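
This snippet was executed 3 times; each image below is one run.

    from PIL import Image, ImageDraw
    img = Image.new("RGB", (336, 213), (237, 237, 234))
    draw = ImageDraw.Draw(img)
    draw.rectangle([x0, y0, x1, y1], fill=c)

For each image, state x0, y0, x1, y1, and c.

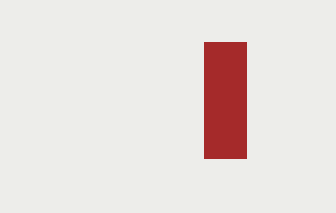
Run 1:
x0 = 204
y0 = 42
x1 = 246
y1 = 158
c = 'brown'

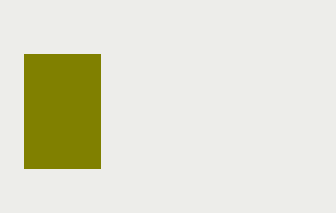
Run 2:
x0 = 24, y0 = 54, x1 = 100, y1 = 168, c = 'olive'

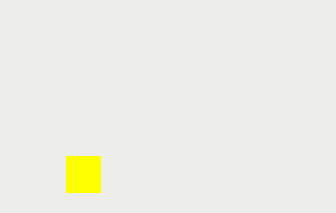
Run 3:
x0 = 66, y0 = 156, x1 = 100, y1 = 192, c = 'yellow'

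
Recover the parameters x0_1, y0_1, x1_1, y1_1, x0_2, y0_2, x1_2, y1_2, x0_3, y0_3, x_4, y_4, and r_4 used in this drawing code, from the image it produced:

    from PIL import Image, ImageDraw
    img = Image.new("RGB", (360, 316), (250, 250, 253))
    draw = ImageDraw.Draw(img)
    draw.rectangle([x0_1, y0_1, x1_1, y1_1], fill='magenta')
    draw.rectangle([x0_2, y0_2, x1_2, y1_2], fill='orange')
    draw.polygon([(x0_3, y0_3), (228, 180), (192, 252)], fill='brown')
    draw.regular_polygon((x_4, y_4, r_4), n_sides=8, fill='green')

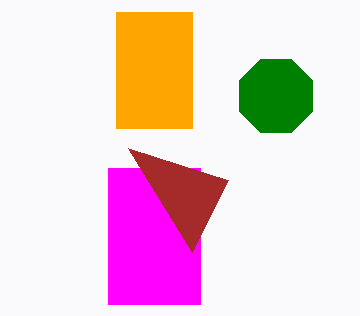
x0_1 = 108, y0_1 = 168, x1_1 = 200, y1_1 = 304, x0_2 = 116, y0_2 = 12, x1_2 = 192, y1_2 = 128, x0_3 = 128, y0_3 = 148, x_4 = 276, y_4 = 96, r_4 = 40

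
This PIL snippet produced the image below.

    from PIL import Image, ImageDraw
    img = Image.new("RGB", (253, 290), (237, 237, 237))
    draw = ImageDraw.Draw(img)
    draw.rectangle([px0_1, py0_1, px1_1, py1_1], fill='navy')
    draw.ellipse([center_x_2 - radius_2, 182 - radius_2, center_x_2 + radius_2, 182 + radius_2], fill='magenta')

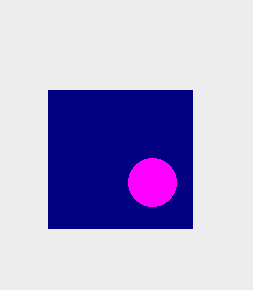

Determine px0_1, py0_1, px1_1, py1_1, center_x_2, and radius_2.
px0_1 = 48; py0_1 = 90; px1_1 = 192; py1_1 = 228; center_x_2 = 152; radius_2 = 24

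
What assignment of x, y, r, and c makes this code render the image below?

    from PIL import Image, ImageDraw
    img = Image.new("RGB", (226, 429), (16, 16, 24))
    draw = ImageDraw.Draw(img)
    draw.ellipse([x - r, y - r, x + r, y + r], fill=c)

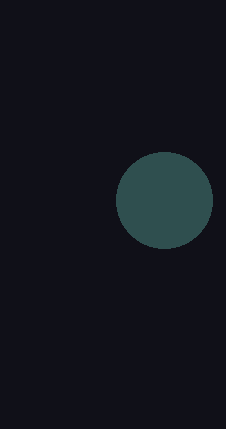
x = 164; y = 200; r = 48; c = 'darkslategray'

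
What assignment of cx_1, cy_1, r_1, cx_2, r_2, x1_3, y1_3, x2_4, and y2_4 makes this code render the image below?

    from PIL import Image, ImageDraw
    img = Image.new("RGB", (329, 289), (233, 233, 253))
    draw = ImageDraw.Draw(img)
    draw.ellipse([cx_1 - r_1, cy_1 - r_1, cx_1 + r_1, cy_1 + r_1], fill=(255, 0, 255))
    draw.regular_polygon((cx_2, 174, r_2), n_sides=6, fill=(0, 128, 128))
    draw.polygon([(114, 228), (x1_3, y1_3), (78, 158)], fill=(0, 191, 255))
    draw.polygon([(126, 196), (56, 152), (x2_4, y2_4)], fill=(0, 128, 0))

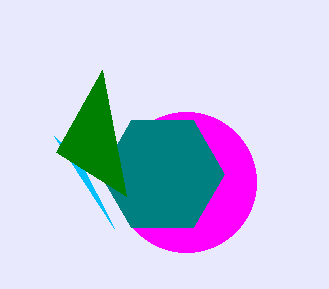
cx_1 = 186
cy_1 = 182
r_1 = 70
cx_2 = 162
r_2 = 62
x1_3 = 54
y1_3 = 136
x2_4 = 102
y2_4 = 70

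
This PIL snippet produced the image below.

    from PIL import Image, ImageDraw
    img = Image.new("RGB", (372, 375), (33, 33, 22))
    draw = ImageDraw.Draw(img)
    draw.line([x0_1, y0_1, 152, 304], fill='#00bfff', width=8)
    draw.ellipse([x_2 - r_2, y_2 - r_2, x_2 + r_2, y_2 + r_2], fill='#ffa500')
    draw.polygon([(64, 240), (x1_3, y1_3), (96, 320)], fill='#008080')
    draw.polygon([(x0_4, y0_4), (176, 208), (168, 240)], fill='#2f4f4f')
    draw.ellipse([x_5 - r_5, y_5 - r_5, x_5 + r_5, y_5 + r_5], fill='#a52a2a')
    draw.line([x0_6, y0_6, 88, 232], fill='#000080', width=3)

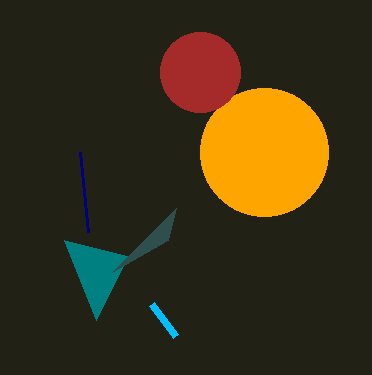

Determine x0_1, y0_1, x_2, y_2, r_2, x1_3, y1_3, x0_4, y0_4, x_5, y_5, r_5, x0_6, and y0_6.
x0_1 = 176
y0_1 = 336
x_2 = 264
y_2 = 152
r_2 = 64
x1_3 = 128
y1_3 = 256
x0_4 = 112
y0_4 = 272
x_5 = 200
y_5 = 72
r_5 = 40
x0_6 = 80
y0_6 = 152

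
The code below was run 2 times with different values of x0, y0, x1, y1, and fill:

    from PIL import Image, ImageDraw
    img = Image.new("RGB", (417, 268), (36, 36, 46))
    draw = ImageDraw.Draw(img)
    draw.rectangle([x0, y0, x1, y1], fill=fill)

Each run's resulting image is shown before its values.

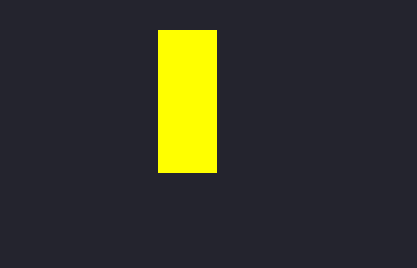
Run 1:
x0 = 158, y0 = 30, x1 = 216, y1 = 172, fill = 'yellow'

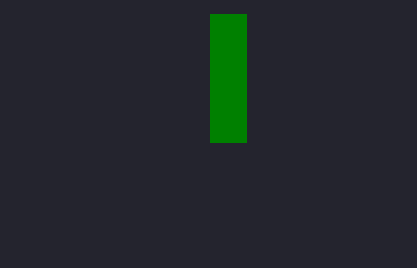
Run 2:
x0 = 210, y0 = 14, x1 = 246, y1 = 142, fill = 'green'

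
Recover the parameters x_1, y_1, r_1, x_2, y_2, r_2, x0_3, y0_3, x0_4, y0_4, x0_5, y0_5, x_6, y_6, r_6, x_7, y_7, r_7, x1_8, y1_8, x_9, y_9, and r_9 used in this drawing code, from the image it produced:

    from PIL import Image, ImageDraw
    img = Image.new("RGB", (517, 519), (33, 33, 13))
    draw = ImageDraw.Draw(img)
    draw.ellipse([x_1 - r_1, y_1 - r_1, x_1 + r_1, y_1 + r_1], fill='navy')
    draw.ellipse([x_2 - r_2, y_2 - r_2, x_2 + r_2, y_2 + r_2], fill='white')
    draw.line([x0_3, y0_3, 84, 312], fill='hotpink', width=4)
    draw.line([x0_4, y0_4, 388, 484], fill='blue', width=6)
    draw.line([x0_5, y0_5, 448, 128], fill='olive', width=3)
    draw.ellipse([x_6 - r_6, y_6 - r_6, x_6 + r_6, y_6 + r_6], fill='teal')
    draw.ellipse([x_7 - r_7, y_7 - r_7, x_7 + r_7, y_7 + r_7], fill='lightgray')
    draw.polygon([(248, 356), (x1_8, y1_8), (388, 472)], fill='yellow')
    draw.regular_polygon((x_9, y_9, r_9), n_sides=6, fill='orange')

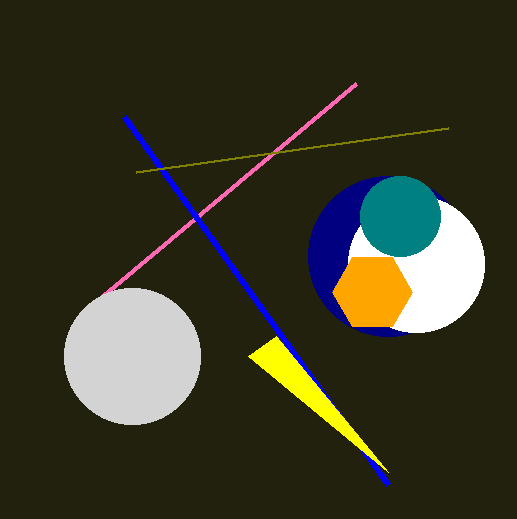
x_1 = 388, y_1 = 256, r_1 = 80, x_2 = 416, y_2 = 264, r_2 = 68, x0_3 = 356, y0_3 = 84, x0_4 = 124, y0_4 = 116, x0_5 = 136, y0_5 = 172, x_6 = 400, y_6 = 216, r_6 = 40, x_7 = 132, y_7 = 356, r_7 = 68, x1_8 = 276, y1_8 = 336, x_9 = 372, y_9 = 292, r_9 = 40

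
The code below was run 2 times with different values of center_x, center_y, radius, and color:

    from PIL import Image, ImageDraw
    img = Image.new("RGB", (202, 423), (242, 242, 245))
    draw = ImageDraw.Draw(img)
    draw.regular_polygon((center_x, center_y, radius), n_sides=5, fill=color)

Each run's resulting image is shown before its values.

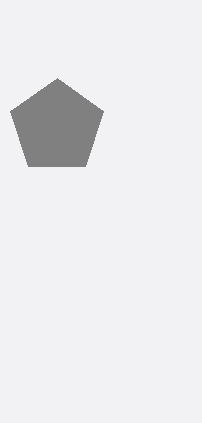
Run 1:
center_x = 57; center_y = 127; radius = 49; color = 'gray'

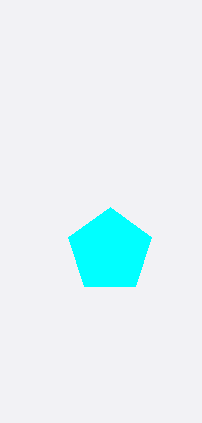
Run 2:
center_x = 110, center_y = 251, radius = 44, color = 'cyan'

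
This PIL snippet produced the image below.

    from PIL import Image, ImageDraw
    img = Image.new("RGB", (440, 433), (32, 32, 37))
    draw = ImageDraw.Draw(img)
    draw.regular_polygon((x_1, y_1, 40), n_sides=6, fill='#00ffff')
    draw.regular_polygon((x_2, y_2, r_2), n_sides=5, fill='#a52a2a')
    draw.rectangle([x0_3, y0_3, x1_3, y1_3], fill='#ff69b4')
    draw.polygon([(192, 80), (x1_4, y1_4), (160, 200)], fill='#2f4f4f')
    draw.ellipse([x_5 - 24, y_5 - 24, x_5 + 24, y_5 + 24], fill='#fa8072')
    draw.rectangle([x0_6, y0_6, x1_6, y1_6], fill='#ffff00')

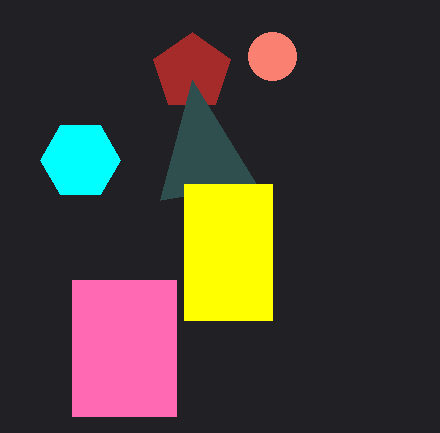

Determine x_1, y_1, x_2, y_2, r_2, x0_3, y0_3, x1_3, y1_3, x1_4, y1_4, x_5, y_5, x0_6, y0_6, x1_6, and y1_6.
x_1 = 80; y_1 = 160; x_2 = 192; y_2 = 72; r_2 = 40; x0_3 = 72; y0_3 = 280; x1_3 = 176; y1_3 = 416; x1_4 = 256; y1_4 = 184; x_5 = 272; y_5 = 56; x0_6 = 184; y0_6 = 184; x1_6 = 272; y1_6 = 320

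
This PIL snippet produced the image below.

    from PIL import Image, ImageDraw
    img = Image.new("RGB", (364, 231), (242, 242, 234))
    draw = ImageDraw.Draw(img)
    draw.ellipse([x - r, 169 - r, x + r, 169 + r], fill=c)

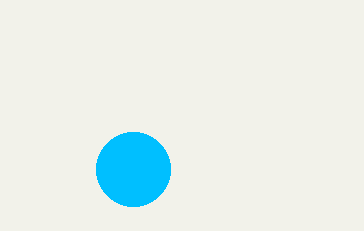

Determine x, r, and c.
x = 133; r = 37; c = 'deepskyblue'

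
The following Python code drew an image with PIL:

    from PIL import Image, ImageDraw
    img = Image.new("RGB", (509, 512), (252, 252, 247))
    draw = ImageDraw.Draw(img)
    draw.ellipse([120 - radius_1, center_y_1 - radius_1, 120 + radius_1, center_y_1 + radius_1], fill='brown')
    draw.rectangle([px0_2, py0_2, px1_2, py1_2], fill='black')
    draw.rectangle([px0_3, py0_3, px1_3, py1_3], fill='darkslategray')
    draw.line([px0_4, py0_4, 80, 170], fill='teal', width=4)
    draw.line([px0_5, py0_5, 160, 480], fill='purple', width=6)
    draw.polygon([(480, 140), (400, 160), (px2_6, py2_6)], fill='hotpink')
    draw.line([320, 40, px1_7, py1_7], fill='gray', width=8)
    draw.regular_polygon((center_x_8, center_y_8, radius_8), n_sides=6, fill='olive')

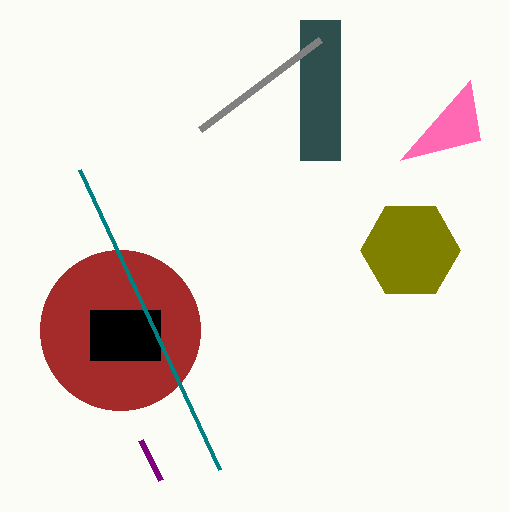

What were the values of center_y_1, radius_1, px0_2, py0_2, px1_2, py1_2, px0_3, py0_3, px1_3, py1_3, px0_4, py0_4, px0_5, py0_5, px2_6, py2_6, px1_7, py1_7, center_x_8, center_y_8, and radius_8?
center_y_1 = 330
radius_1 = 80
px0_2 = 90
py0_2 = 310
px1_2 = 160
py1_2 = 360
px0_3 = 300
py0_3 = 20
px1_3 = 340
py1_3 = 160
px0_4 = 220
py0_4 = 470
px0_5 = 140
py0_5 = 440
px2_6 = 470
py2_6 = 80
px1_7 = 200
py1_7 = 130
center_x_8 = 410
center_y_8 = 250
radius_8 = 50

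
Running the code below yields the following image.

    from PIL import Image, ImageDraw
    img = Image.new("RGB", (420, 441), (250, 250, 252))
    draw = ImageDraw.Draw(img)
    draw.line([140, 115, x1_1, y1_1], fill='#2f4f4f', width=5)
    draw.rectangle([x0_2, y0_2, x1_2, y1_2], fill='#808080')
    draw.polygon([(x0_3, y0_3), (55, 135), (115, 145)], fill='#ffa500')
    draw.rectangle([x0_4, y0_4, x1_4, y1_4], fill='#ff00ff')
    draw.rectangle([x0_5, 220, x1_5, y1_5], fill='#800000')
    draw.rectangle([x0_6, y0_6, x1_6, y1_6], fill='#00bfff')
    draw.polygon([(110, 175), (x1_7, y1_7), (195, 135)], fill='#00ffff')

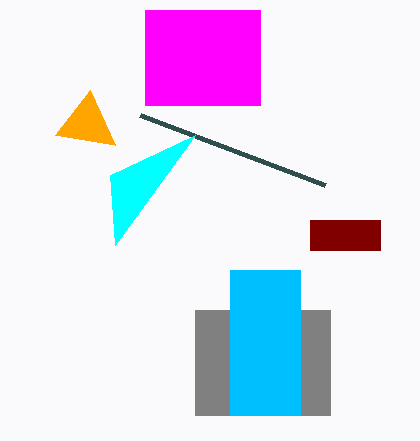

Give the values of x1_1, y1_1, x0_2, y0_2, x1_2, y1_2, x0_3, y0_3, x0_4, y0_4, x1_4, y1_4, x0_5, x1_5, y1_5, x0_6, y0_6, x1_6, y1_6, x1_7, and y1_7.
x1_1 = 325, y1_1 = 185, x0_2 = 195, y0_2 = 310, x1_2 = 330, y1_2 = 415, x0_3 = 90, y0_3 = 90, x0_4 = 145, y0_4 = 10, x1_4 = 260, y1_4 = 105, x0_5 = 310, x1_5 = 380, y1_5 = 250, x0_6 = 230, y0_6 = 270, x1_6 = 300, y1_6 = 415, x1_7 = 115, y1_7 = 245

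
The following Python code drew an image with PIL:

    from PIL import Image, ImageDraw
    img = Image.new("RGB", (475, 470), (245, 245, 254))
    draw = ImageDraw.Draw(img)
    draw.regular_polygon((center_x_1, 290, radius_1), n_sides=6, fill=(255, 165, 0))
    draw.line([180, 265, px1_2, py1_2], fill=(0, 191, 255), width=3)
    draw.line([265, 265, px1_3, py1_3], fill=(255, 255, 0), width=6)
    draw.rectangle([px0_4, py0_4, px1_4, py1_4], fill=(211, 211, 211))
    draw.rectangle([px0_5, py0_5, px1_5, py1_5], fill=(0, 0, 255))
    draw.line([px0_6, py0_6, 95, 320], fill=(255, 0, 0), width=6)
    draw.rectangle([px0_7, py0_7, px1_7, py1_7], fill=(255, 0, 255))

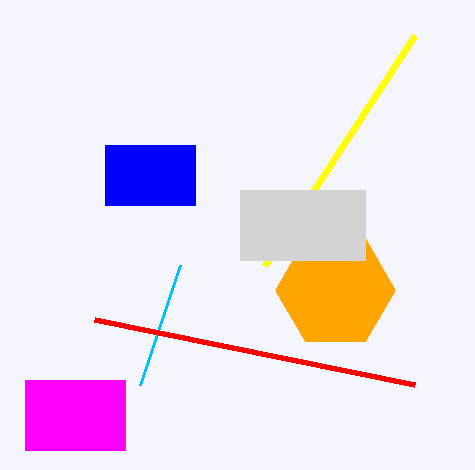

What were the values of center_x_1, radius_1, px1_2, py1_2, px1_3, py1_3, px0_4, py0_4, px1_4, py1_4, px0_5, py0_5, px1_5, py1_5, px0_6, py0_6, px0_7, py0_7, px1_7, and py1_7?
center_x_1 = 335
radius_1 = 60
px1_2 = 140
py1_2 = 385
px1_3 = 415
py1_3 = 35
px0_4 = 240
py0_4 = 190
px1_4 = 365
py1_4 = 260
px0_5 = 105
py0_5 = 145
px1_5 = 195
py1_5 = 205
px0_6 = 415
py0_6 = 385
px0_7 = 25
py0_7 = 380
px1_7 = 125
py1_7 = 450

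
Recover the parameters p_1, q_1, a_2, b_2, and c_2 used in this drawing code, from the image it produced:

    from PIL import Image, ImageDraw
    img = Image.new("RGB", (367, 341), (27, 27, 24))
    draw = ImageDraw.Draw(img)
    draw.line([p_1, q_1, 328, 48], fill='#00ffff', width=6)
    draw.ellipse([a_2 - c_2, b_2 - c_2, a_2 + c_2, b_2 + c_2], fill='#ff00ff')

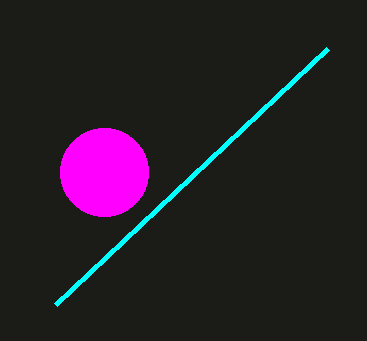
p_1 = 56
q_1 = 304
a_2 = 104
b_2 = 172
c_2 = 44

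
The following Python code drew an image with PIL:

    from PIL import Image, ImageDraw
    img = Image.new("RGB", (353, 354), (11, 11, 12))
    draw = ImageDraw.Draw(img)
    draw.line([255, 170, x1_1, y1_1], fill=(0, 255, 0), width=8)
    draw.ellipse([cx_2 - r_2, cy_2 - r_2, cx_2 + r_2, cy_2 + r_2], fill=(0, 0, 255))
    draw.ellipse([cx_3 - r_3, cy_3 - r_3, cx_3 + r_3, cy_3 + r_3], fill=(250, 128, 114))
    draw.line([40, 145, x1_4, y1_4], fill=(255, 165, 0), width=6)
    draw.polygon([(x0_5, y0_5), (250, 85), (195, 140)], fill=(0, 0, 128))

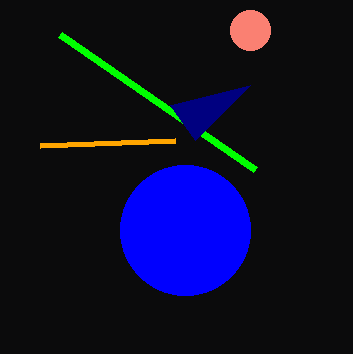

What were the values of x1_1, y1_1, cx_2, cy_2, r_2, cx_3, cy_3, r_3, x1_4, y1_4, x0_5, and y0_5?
x1_1 = 60, y1_1 = 35, cx_2 = 185, cy_2 = 230, r_2 = 65, cx_3 = 250, cy_3 = 30, r_3 = 20, x1_4 = 175, y1_4 = 140, x0_5 = 170, y0_5 = 105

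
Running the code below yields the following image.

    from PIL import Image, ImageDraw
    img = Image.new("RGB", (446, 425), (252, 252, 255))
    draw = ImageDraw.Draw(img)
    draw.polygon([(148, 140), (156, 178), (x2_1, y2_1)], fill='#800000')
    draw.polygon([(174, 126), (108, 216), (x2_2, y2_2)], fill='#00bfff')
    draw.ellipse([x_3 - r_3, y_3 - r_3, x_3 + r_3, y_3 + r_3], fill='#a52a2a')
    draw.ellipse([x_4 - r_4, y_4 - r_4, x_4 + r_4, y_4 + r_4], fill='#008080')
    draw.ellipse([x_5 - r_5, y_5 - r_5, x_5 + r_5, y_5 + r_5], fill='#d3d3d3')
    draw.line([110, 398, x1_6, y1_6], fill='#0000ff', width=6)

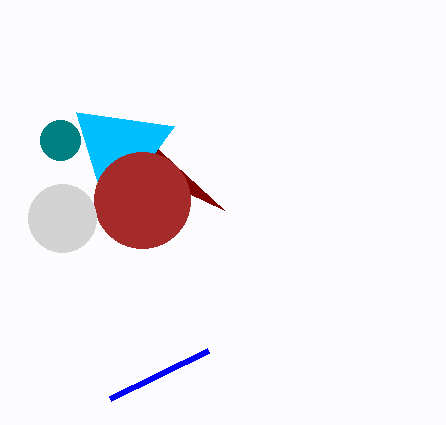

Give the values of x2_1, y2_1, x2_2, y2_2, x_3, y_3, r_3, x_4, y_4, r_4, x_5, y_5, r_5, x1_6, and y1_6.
x2_1 = 224; y2_1 = 210; x2_2 = 76; y2_2 = 112; x_3 = 142; y_3 = 200; r_3 = 48; x_4 = 60; y_4 = 140; r_4 = 20; x_5 = 62; y_5 = 218; r_5 = 34; x1_6 = 208; y1_6 = 350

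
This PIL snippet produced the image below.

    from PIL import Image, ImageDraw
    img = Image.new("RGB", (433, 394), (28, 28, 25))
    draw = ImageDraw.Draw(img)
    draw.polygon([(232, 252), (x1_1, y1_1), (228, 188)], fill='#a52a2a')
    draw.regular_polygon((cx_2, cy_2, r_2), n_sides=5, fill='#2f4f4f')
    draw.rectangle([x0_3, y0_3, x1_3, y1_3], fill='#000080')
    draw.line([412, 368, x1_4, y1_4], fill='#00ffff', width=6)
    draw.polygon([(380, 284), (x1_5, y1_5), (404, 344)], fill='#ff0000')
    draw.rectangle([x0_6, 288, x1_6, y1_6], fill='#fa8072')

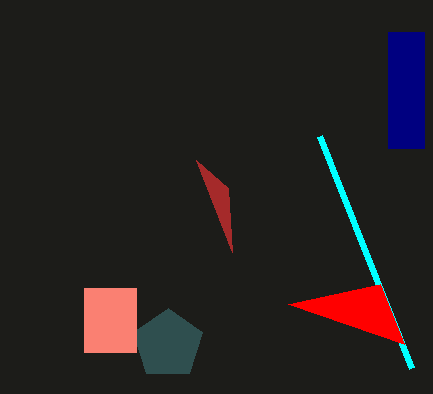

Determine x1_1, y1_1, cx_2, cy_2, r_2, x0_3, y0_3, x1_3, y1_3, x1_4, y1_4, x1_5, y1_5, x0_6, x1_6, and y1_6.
x1_1 = 196, y1_1 = 160, cx_2 = 168, cy_2 = 344, r_2 = 36, x0_3 = 388, y0_3 = 32, x1_3 = 424, y1_3 = 148, x1_4 = 320, y1_4 = 136, x1_5 = 288, y1_5 = 304, x0_6 = 84, x1_6 = 136, y1_6 = 352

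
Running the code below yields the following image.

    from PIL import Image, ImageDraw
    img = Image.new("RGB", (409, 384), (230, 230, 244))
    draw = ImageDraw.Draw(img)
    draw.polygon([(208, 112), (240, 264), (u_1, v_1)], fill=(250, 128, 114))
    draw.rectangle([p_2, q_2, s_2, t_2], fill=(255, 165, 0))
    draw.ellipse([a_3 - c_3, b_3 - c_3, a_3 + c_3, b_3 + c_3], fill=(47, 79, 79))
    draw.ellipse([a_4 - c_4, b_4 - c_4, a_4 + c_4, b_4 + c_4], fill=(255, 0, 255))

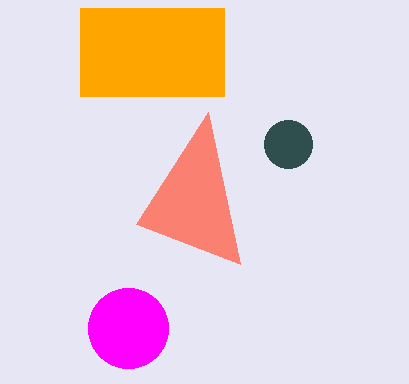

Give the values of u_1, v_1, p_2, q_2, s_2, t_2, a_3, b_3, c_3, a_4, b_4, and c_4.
u_1 = 136, v_1 = 224, p_2 = 80, q_2 = 8, s_2 = 224, t_2 = 96, a_3 = 288, b_3 = 144, c_3 = 24, a_4 = 128, b_4 = 328, c_4 = 40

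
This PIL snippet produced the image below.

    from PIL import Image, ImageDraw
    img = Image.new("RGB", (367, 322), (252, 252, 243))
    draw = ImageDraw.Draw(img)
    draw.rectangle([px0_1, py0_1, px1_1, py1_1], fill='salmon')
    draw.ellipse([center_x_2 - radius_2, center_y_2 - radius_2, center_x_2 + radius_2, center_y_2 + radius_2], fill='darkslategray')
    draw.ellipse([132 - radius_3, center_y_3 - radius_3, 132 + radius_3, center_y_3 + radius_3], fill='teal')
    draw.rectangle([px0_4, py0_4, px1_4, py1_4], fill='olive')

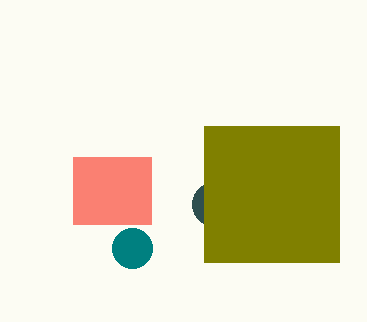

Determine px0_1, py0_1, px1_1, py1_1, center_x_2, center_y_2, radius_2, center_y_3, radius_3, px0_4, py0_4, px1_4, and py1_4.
px0_1 = 73; py0_1 = 157; px1_1 = 151; py1_1 = 224; center_x_2 = 214; center_y_2 = 204; radius_2 = 22; center_y_3 = 248; radius_3 = 20; px0_4 = 204; py0_4 = 126; px1_4 = 339; py1_4 = 262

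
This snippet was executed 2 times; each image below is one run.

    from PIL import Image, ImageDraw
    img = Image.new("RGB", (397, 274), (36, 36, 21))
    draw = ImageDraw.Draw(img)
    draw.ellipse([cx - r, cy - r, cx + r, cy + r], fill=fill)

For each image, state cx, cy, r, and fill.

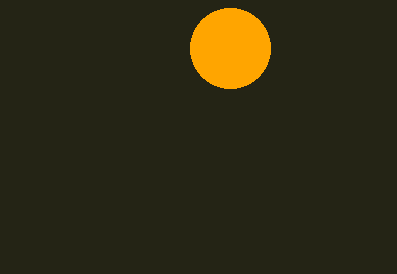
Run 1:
cx = 230, cy = 48, r = 40, fill = 'orange'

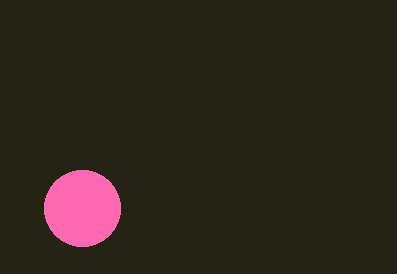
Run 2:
cx = 82; cy = 208; r = 38; fill = 'hotpink'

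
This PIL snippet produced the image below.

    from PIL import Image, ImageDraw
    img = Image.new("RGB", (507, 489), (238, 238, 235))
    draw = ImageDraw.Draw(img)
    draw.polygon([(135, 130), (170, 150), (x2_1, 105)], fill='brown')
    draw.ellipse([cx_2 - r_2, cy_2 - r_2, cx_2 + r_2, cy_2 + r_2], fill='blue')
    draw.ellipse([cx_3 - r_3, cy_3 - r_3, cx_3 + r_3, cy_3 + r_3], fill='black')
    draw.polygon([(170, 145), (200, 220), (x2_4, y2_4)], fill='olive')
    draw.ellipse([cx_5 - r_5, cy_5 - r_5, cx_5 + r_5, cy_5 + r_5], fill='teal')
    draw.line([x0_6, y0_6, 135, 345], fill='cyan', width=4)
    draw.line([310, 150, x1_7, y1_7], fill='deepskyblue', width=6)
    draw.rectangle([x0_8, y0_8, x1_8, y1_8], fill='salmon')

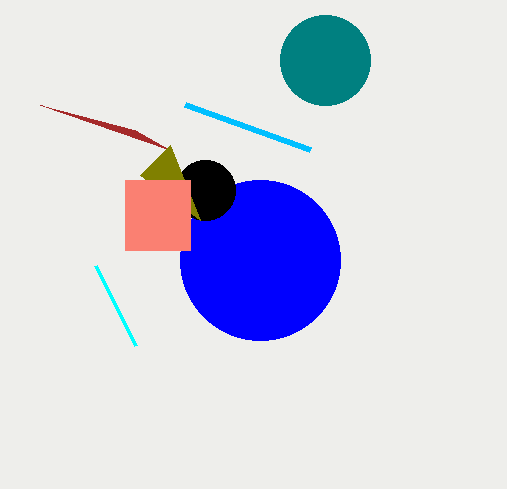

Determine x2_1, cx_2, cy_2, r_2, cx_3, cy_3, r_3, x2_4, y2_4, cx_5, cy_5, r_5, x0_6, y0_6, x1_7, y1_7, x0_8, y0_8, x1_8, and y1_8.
x2_1 = 40; cx_2 = 260; cy_2 = 260; r_2 = 80; cx_3 = 205; cy_3 = 190; r_3 = 30; x2_4 = 140; y2_4 = 175; cx_5 = 325; cy_5 = 60; r_5 = 45; x0_6 = 95; y0_6 = 265; x1_7 = 185; y1_7 = 105; x0_8 = 125; y0_8 = 180; x1_8 = 190; y1_8 = 250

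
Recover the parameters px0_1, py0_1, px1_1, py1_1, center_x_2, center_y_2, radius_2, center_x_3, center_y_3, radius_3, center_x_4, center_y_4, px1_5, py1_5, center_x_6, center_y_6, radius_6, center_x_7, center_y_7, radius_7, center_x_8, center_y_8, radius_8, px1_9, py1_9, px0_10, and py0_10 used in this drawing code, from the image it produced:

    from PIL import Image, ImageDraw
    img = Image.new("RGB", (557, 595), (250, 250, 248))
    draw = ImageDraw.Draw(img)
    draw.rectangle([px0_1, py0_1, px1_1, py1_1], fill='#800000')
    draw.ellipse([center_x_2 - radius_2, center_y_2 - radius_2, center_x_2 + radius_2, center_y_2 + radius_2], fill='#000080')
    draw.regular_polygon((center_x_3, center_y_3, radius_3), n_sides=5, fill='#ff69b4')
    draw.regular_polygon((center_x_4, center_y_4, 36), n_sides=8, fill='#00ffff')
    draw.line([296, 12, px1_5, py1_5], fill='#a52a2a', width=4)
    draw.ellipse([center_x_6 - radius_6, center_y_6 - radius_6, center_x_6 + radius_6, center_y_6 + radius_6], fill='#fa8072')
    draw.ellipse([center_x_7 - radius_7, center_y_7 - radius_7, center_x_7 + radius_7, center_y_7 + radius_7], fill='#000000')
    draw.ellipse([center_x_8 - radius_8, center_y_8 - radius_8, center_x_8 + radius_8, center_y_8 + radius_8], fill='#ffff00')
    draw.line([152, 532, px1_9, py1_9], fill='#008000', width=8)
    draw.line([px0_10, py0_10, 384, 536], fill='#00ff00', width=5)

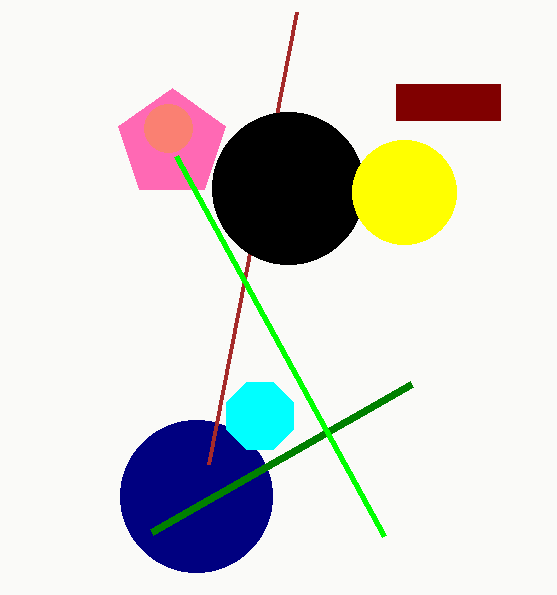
px0_1 = 396, py0_1 = 84, px1_1 = 500, py1_1 = 120, center_x_2 = 196, center_y_2 = 496, radius_2 = 76, center_x_3 = 172, center_y_3 = 144, radius_3 = 56, center_x_4 = 260, center_y_4 = 416, px1_5 = 208, py1_5 = 464, center_x_6 = 168, center_y_6 = 128, radius_6 = 24, center_x_7 = 288, center_y_7 = 188, radius_7 = 76, center_x_8 = 404, center_y_8 = 192, radius_8 = 52, px1_9 = 412, py1_9 = 384, px0_10 = 176, py0_10 = 156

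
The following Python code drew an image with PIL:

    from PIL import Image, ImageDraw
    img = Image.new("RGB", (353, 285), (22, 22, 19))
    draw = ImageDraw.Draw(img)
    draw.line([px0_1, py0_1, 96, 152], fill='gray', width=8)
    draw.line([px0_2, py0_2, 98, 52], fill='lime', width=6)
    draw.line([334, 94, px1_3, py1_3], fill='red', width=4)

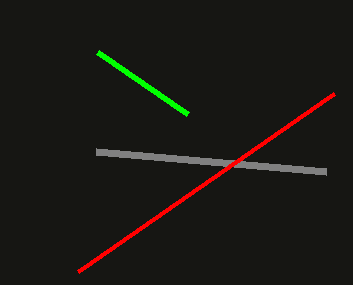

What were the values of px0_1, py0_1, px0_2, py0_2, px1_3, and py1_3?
px0_1 = 326; py0_1 = 172; px0_2 = 188; py0_2 = 114; px1_3 = 78; py1_3 = 272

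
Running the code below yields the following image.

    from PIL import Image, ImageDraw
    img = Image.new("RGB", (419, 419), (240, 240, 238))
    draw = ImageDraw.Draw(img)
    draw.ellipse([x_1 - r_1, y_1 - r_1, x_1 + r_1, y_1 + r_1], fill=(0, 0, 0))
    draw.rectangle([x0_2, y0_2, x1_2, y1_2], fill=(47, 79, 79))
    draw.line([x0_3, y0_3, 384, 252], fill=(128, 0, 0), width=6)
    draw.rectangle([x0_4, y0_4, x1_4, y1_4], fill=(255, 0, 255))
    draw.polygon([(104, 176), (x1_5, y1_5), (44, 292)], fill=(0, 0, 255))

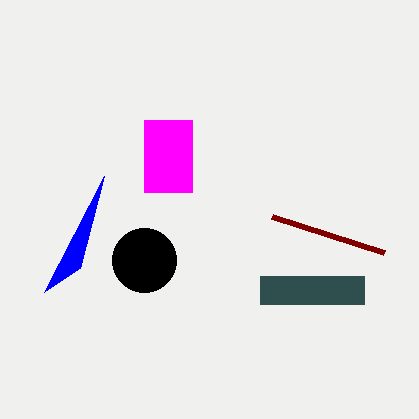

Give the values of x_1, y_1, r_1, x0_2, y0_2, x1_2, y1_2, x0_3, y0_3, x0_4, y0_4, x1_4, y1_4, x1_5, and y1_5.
x_1 = 144, y_1 = 260, r_1 = 32, x0_2 = 260, y0_2 = 276, x1_2 = 364, y1_2 = 304, x0_3 = 272, y0_3 = 216, x0_4 = 144, y0_4 = 120, x1_4 = 192, y1_4 = 192, x1_5 = 80, y1_5 = 268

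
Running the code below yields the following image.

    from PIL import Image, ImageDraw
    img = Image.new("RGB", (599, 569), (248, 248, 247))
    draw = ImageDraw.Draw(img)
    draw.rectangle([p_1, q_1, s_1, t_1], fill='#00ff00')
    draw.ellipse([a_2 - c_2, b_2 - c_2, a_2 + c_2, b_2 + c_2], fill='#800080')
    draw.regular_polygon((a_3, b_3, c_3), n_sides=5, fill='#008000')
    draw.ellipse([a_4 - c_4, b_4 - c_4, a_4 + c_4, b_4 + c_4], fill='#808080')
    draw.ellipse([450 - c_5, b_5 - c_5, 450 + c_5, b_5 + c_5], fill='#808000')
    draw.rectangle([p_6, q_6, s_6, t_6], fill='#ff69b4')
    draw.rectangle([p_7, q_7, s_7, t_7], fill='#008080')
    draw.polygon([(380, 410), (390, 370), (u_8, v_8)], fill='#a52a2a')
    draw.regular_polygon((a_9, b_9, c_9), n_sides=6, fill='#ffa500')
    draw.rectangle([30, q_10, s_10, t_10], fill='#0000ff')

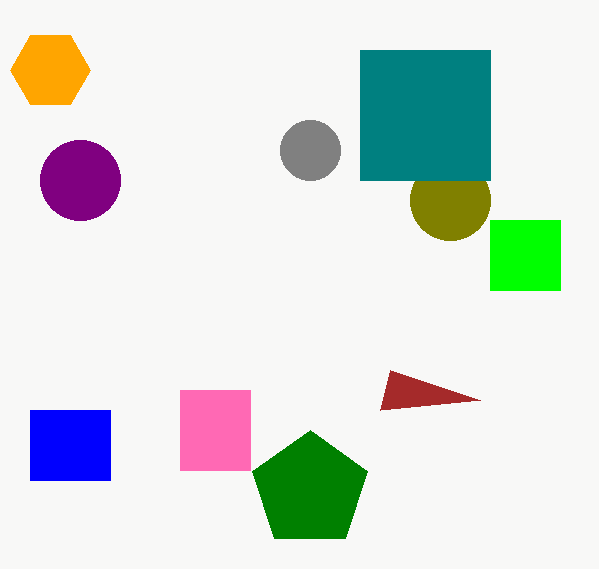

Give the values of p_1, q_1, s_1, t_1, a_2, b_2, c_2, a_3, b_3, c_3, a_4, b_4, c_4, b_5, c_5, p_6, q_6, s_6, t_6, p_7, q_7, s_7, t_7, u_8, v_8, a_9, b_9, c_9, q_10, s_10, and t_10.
p_1 = 490; q_1 = 220; s_1 = 560; t_1 = 290; a_2 = 80; b_2 = 180; c_2 = 40; a_3 = 310; b_3 = 490; c_3 = 60; a_4 = 310; b_4 = 150; c_4 = 30; b_5 = 200; c_5 = 40; p_6 = 180; q_6 = 390; s_6 = 250; t_6 = 470; p_7 = 360; q_7 = 50; s_7 = 490; t_7 = 180; u_8 = 480; v_8 = 400; a_9 = 50; b_9 = 70; c_9 = 40; q_10 = 410; s_10 = 110; t_10 = 480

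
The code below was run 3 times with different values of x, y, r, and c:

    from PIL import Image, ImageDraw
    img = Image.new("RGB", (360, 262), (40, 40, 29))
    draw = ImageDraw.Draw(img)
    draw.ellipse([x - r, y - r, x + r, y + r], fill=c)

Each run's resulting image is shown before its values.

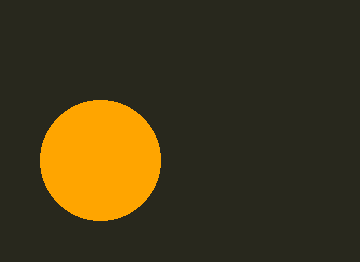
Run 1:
x = 100, y = 160, r = 60, c = 'orange'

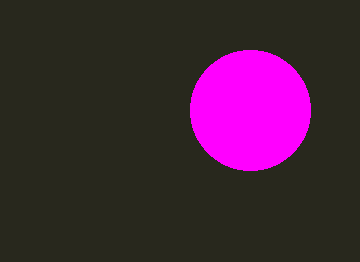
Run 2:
x = 250
y = 110
r = 60
c = 'magenta'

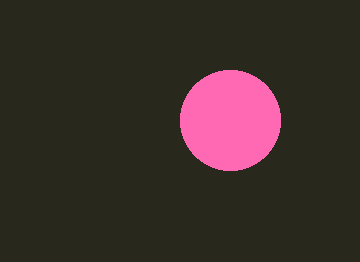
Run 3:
x = 230
y = 120
r = 50
c = 'hotpink'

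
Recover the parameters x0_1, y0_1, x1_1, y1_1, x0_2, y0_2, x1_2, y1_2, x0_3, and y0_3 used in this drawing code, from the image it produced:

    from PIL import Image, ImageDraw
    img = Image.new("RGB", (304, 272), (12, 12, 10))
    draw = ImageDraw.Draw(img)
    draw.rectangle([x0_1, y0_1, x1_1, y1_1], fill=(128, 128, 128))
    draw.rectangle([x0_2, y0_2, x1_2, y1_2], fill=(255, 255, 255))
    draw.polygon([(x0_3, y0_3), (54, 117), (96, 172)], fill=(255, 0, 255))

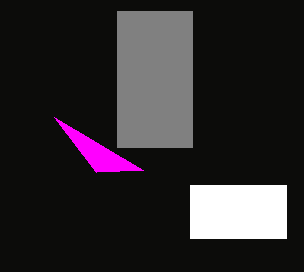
x0_1 = 117, y0_1 = 11, x1_1 = 192, y1_1 = 147, x0_2 = 190, y0_2 = 185, x1_2 = 286, y1_2 = 238, x0_3 = 143, y0_3 = 170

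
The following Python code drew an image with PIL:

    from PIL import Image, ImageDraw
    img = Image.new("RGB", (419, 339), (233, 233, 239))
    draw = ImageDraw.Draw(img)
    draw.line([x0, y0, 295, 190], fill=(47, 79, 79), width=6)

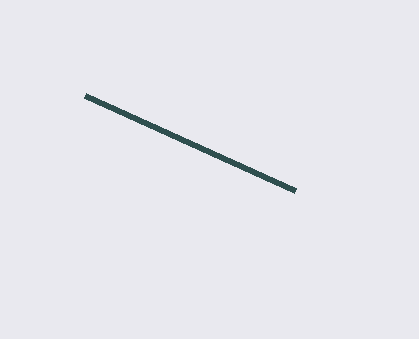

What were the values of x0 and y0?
x0 = 85; y0 = 95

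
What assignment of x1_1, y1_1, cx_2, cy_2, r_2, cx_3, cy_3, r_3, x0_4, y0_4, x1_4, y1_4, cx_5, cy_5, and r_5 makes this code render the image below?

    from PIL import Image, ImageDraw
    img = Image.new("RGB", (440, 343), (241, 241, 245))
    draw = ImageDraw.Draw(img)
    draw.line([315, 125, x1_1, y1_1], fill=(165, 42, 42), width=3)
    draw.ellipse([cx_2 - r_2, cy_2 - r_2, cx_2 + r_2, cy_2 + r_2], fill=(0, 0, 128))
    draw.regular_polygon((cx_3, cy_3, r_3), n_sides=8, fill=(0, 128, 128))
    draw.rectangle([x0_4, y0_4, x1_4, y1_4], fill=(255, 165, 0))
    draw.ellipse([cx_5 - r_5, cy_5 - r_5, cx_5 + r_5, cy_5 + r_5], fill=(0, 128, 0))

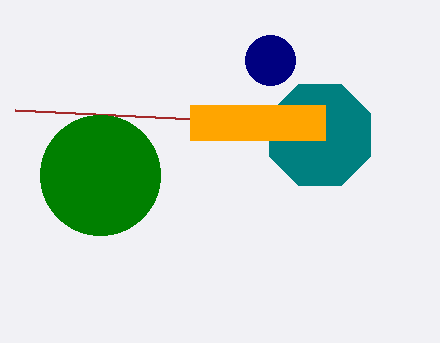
x1_1 = 15
y1_1 = 110
cx_2 = 270
cy_2 = 60
r_2 = 25
cx_3 = 320
cy_3 = 135
r_3 = 55
x0_4 = 190
y0_4 = 105
x1_4 = 325
y1_4 = 140
cx_5 = 100
cy_5 = 175
r_5 = 60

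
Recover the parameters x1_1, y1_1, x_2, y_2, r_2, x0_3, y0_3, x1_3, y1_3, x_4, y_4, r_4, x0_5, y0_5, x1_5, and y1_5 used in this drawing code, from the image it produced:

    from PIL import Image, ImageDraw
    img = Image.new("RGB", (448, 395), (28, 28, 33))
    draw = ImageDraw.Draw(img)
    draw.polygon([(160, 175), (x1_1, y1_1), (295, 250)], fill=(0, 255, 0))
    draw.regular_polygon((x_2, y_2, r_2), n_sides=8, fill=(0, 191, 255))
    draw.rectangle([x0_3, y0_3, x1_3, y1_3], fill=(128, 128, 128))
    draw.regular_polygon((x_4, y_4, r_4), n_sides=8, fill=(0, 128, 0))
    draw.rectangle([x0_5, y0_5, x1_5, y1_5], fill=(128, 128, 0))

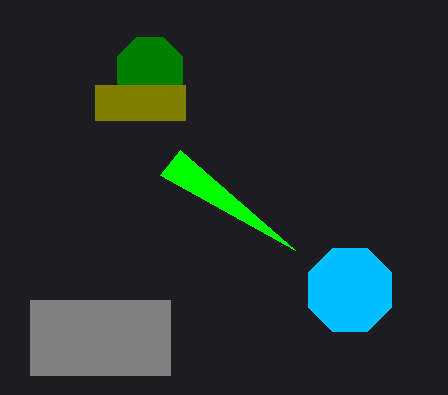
x1_1 = 180, y1_1 = 150, x_2 = 350, y_2 = 290, r_2 = 45, x0_3 = 30, y0_3 = 300, x1_3 = 170, y1_3 = 375, x_4 = 150, y_4 = 70, r_4 = 35, x0_5 = 95, y0_5 = 85, x1_5 = 185, y1_5 = 120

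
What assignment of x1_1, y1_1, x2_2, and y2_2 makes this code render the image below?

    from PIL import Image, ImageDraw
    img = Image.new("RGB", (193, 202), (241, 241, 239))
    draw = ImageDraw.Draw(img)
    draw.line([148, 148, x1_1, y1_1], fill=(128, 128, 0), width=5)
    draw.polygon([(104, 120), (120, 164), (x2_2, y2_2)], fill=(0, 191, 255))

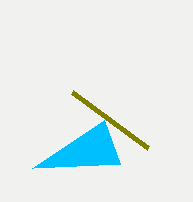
x1_1 = 72, y1_1 = 92, x2_2 = 32, y2_2 = 168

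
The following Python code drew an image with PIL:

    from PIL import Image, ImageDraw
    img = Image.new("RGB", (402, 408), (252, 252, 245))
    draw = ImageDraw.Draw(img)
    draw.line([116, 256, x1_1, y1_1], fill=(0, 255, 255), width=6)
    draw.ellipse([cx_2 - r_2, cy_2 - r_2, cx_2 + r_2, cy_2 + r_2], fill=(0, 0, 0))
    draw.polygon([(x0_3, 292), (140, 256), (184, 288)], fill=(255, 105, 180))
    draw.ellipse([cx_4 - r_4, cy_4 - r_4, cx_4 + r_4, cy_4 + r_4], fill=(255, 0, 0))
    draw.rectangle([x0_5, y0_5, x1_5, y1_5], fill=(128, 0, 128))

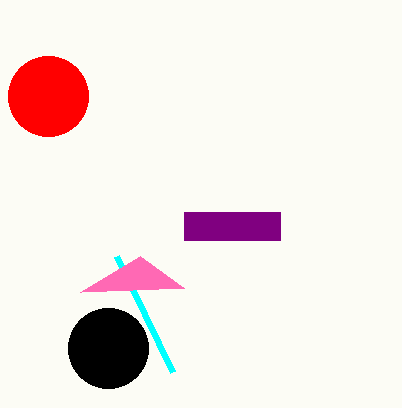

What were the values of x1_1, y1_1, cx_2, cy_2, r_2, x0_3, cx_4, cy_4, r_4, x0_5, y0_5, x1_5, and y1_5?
x1_1 = 172
y1_1 = 372
cx_2 = 108
cy_2 = 348
r_2 = 40
x0_3 = 80
cx_4 = 48
cy_4 = 96
r_4 = 40
x0_5 = 184
y0_5 = 212
x1_5 = 280
y1_5 = 240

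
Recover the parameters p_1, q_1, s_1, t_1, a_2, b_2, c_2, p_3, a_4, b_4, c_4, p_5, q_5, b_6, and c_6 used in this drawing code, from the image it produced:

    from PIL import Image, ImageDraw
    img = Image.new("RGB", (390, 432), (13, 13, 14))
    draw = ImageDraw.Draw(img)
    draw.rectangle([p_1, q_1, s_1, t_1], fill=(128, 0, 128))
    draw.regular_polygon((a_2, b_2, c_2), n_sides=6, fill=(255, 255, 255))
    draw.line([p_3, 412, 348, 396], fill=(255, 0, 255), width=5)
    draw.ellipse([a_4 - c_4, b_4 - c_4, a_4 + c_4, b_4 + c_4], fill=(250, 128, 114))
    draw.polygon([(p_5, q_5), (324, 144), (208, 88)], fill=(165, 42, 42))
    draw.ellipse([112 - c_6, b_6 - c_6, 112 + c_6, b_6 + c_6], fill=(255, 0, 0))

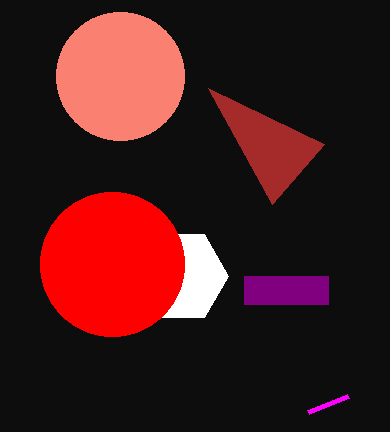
p_1 = 244; q_1 = 276; s_1 = 328; t_1 = 304; a_2 = 180; b_2 = 276; c_2 = 48; p_3 = 308; a_4 = 120; b_4 = 76; c_4 = 64; p_5 = 272; q_5 = 204; b_6 = 264; c_6 = 72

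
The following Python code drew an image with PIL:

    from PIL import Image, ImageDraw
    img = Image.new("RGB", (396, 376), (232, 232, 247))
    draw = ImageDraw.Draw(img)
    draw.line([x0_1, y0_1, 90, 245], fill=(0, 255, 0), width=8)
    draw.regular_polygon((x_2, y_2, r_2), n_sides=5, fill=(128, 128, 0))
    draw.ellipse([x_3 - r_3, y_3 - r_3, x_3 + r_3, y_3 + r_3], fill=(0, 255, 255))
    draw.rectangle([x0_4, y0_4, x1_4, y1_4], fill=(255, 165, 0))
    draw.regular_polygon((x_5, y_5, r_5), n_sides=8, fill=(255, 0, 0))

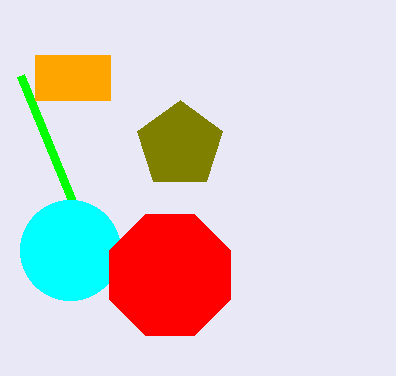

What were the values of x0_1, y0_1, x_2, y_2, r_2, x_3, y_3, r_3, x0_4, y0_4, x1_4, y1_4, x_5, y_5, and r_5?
x0_1 = 20; y0_1 = 75; x_2 = 180; y_2 = 145; r_2 = 45; x_3 = 70; y_3 = 250; r_3 = 50; x0_4 = 35; y0_4 = 55; x1_4 = 110; y1_4 = 100; x_5 = 170; y_5 = 275; r_5 = 65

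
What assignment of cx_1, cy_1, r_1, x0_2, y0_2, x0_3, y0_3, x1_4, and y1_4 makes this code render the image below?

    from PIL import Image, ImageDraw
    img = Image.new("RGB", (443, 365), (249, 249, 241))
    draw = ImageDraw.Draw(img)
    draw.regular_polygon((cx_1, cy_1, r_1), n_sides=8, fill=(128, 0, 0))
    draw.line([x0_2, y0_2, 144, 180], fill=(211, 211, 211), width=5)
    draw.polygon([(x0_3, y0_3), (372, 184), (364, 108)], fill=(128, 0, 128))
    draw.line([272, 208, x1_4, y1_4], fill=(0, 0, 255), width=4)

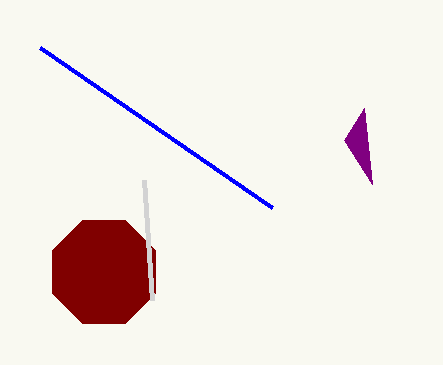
cx_1 = 104; cy_1 = 272; r_1 = 56; x0_2 = 152; y0_2 = 300; x0_3 = 344; y0_3 = 140; x1_4 = 40; y1_4 = 48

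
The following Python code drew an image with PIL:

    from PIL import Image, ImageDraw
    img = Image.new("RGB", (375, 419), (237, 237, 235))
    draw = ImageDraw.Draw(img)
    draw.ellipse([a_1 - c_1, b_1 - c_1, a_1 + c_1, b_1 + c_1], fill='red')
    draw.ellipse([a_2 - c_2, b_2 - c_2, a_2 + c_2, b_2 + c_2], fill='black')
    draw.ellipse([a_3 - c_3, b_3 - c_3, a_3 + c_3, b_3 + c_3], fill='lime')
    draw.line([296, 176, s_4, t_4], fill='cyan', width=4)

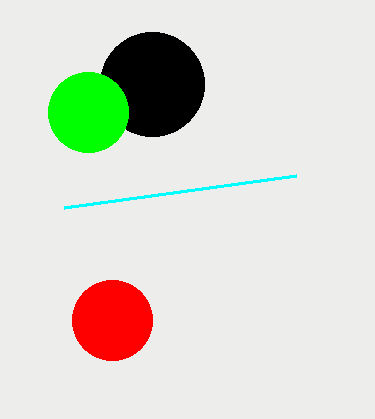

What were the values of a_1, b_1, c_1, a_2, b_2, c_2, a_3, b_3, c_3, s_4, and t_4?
a_1 = 112
b_1 = 320
c_1 = 40
a_2 = 152
b_2 = 84
c_2 = 52
a_3 = 88
b_3 = 112
c_3 = 40
s_4 = 64
t_4 = 208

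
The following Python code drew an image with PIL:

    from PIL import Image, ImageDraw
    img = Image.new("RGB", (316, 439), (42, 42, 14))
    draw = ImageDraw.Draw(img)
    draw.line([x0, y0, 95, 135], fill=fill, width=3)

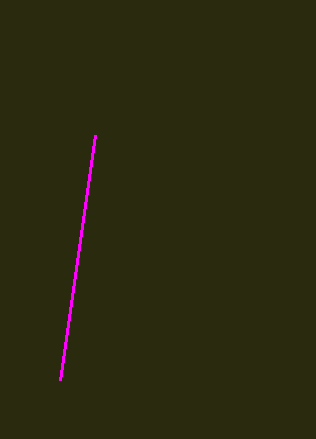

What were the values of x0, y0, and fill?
x0 = 60
y0 = 380
fill = 'magenta'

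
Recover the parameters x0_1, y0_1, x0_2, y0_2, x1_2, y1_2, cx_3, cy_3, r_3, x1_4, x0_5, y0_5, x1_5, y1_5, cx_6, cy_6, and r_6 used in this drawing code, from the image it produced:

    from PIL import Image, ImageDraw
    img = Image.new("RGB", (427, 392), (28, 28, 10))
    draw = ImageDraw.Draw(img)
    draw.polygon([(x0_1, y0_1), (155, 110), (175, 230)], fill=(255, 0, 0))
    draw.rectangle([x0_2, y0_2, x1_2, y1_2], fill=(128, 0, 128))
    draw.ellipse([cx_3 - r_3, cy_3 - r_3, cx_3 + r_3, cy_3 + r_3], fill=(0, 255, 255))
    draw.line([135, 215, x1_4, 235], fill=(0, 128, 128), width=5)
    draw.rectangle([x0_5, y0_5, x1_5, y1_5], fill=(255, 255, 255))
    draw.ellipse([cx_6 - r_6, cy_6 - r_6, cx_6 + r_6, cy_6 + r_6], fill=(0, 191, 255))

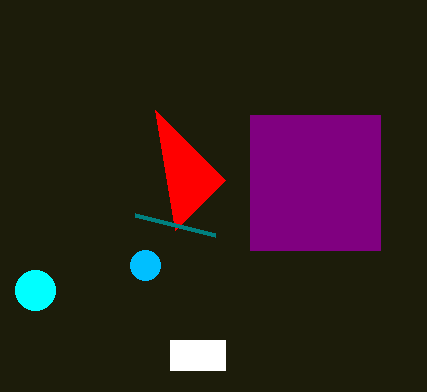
x0_1 = 225; y0_1 = 180; x0_2 = 250; y0_2 = 115; x1_2 = 380; y1_2 = 250; cx_3 = 35; cy_3 = 290; r_3 = 20; x1_4 = 215; x0_5 = 170; y0_5 = 340; x1_5 = 225; y1_5 = 370; cx_6 = 145; cy_6 = 265; r_6 = 15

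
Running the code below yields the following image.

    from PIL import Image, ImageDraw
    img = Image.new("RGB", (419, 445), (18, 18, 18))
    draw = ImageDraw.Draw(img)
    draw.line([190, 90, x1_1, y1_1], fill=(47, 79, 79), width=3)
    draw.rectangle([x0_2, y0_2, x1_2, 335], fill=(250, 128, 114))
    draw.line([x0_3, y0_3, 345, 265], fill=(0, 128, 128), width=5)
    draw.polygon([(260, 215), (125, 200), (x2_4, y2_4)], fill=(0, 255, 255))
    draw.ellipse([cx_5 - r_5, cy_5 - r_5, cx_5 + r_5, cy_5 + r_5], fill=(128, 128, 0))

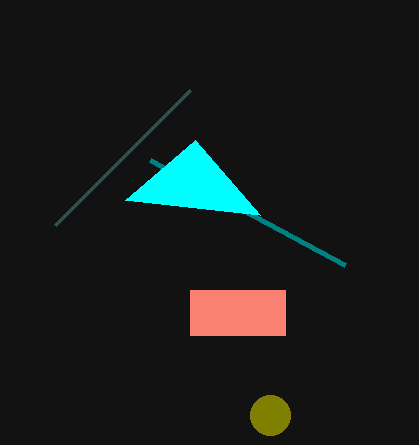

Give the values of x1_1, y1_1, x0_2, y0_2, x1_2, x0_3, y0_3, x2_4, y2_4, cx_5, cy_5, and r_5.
x1_1 = 55; y1_1 = 225; x0_2 = 190; y0_2 = 290; x1_2 = 285; x0_3 = 150; y0_3 = 160; x2_4 = 195; y2_4 = 140; cx_5 = 270; cy_5 = 415; r_5 = 20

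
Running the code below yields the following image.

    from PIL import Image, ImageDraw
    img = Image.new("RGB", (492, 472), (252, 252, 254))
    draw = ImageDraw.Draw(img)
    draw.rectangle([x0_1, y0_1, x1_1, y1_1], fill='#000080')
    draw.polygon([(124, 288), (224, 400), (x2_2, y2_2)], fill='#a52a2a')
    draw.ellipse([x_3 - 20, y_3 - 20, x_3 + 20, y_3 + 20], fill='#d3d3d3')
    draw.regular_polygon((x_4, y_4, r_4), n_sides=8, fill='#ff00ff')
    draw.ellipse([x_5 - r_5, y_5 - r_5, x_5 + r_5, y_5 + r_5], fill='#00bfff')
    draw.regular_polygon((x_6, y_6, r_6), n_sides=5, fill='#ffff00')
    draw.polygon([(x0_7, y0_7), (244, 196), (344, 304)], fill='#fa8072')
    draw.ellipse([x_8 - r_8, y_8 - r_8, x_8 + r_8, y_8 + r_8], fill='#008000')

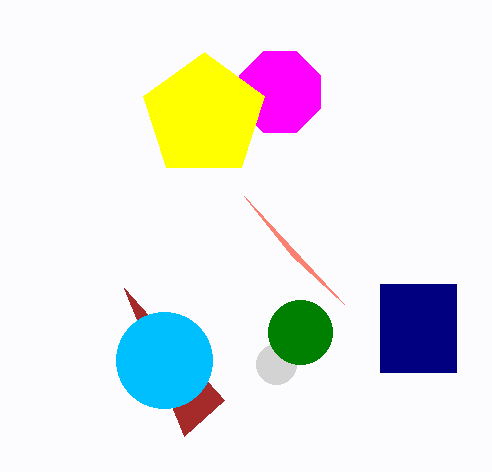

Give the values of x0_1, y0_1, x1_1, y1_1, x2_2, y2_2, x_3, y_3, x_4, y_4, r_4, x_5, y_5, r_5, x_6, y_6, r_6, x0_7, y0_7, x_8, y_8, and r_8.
x0_1 = 380, y0_1 = 284, x1_1 = 456, y1_1 = 372, x2_2 = 184, y2_2 = 436, x_3 = 276, y_3 = 364, x_4 = 280, y_4 = 92, r_4 = 44, x_5 = 164, y_5 = 360, r_5 = 48, x_6 = 204, y_6 = 116, r_6 = 64, x0_7 = 292, y0_7 = 256, x_8 = 300, y_8 = 332, r_8 = 32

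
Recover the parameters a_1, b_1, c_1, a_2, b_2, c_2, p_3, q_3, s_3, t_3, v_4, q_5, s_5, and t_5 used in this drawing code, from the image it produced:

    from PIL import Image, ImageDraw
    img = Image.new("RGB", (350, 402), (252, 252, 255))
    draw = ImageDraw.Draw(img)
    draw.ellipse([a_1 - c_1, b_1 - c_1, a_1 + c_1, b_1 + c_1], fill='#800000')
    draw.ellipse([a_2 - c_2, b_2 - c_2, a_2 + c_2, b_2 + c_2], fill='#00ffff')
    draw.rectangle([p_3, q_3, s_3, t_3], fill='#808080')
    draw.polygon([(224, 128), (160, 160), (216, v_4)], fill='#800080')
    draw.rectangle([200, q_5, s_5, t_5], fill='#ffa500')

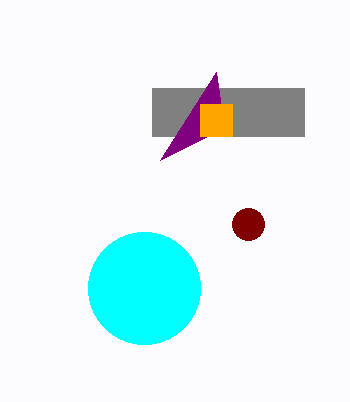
a_1 = 248
b_1 = 224
c_1 = 16
a_2 = 144
b_2 = 288
c_2 = 56
p_3 = 152
q_3 = 88
s_3 = 304
t_3 = 136
v_4 = 72
q_5 = 104
s_5 = 232
t_5 = 136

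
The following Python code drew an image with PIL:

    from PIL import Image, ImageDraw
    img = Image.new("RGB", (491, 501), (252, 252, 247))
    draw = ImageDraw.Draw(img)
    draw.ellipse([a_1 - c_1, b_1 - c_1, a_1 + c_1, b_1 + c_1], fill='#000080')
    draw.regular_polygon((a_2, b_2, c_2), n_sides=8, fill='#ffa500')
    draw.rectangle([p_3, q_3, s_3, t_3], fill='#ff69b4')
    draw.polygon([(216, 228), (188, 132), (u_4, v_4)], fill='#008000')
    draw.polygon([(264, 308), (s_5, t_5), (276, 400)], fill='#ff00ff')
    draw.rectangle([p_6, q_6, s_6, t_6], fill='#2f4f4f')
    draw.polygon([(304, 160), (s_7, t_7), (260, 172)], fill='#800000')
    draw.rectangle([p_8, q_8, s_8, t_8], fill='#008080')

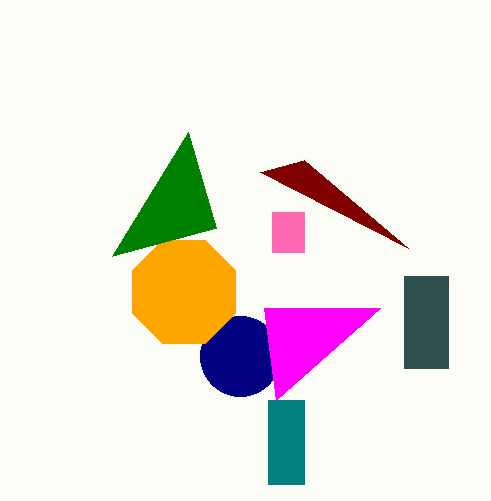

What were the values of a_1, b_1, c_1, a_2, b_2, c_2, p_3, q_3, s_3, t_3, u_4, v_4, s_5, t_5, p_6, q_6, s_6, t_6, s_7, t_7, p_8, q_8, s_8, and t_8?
a_1 = 240, b_1 = 356, c_1 = 40, a_2 = 184, b_2 = 292, c_2 = 56, p_3 = 272, q_3 = 212, s_3 = 304, t_3 = 252, u_4 = 112, v_4 = 256, s_5 = 380, t_5 = 308, p_6 = 404, q_6 = 276, s_6 = 448, t_6 = 368, s_7 = 408, t_7 = 248, p_8 = 268, q_8 = 400, s_8 = 304, t_8 = 484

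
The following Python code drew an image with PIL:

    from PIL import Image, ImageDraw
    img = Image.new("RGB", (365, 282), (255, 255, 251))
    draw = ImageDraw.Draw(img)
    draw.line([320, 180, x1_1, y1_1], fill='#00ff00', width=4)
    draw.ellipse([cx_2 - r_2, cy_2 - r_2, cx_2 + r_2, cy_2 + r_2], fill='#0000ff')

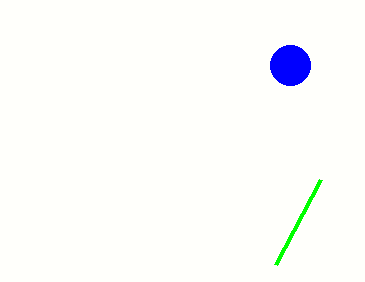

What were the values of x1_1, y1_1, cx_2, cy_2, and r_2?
x1_1 = 275, y1_1 = 265, cx_2 = 290, cy_2 = 65, r_2 = 20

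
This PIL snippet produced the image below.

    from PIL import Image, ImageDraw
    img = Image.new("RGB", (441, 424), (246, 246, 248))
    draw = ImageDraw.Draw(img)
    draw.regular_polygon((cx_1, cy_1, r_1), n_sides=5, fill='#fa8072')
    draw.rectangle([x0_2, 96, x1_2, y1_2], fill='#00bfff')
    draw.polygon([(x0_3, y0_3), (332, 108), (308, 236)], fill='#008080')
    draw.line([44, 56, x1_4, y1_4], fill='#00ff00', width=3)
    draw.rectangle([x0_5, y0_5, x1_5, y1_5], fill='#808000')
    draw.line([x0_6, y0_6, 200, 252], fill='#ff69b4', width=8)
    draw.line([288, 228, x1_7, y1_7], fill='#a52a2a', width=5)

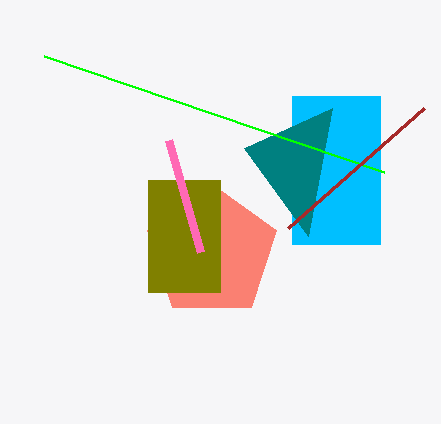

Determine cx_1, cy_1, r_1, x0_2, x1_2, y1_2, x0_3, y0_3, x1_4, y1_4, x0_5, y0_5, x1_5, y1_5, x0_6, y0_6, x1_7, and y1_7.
cx_1 = 212, cy_1 = 252, r_1 = 68, x0_2 = 292, x1_2 = 380, y1_2 = 244, x0_3 = 244, y0_3 = 148, x1_4 = 384, y1_4 = 172, x0_5 = 148, y0_5 = 180, x1_5 = 220, y1_5 = 292, x0_6 = 168, y0_6 = 140, x1_7 = 424, y1_7 = 108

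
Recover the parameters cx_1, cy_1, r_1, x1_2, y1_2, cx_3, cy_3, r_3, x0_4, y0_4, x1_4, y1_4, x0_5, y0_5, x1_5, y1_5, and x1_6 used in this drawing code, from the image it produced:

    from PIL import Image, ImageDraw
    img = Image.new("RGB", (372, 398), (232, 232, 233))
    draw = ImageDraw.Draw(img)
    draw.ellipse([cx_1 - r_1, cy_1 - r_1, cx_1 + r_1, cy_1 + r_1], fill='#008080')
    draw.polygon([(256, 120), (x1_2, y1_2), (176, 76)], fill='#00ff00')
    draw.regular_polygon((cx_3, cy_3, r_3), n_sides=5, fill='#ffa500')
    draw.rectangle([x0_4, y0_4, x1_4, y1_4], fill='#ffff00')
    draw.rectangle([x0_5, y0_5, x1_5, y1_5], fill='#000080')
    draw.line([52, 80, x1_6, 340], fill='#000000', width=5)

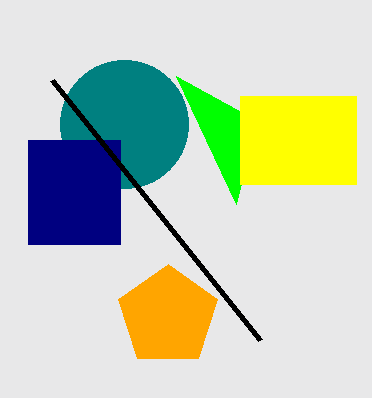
cx_1 = 124; cy_1 = 124; r_1 = 64; x1_2 = 236; y1_2 = 204; cx_3 = 168; cy_3 = 316; r_3 = 52; x0_4 = 240; y0_4 = 96; x1_4 = 356; y1_4 = 184; x0_5 = 28; y0_5 = 140; x1_5 = 120; y1_5 = 244; x1_6 = 260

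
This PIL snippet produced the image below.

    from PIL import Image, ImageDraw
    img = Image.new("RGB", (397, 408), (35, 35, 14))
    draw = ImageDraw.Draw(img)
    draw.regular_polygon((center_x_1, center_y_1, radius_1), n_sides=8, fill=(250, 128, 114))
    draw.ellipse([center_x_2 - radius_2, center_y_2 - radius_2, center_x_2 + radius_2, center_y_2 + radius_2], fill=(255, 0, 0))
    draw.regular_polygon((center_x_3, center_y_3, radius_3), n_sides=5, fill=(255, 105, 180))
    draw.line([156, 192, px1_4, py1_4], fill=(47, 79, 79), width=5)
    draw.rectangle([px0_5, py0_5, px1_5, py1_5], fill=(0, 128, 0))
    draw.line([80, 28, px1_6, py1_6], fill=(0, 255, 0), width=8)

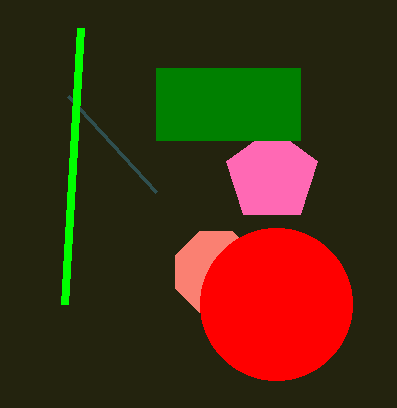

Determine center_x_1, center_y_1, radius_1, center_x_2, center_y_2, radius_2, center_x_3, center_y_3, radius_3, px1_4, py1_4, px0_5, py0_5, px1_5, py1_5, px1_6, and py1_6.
center_x_1 = 216; center_y_1 = 272; radius_1 = 44; center_x_2 = 276; center_y_2 = 304; radius_2 = 76; center_x_3 = 272; center_y_3 = 176; radius_3 = 48; px1_4 = 68; py1_4 = 96; px0_5 = 156; py0_5 = 68; px1_5 = 300; py1_5 = 140; px1_6 = 64; py1_6 = 304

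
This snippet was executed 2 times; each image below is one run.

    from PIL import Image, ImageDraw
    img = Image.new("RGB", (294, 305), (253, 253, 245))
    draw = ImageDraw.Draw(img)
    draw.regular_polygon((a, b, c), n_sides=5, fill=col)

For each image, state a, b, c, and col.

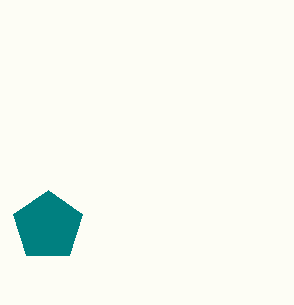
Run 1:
a = 48; b = 226; c = 36; col = 'teal'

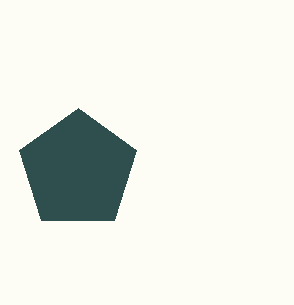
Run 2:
a = 78
b = 170
c = 62
col = 'darkslategray'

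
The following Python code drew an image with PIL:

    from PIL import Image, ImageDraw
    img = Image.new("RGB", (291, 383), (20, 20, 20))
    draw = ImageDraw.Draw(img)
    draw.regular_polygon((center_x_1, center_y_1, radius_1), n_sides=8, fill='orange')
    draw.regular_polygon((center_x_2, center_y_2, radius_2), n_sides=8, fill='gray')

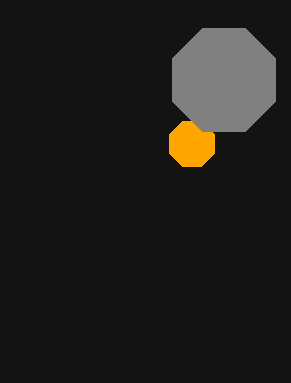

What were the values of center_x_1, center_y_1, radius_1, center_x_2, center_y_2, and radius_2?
center_x_1 = 192, center_y_1 = 144, radius_1 = 24, center_x_2 = 224, center_y_2 = 80, radius_2 = 56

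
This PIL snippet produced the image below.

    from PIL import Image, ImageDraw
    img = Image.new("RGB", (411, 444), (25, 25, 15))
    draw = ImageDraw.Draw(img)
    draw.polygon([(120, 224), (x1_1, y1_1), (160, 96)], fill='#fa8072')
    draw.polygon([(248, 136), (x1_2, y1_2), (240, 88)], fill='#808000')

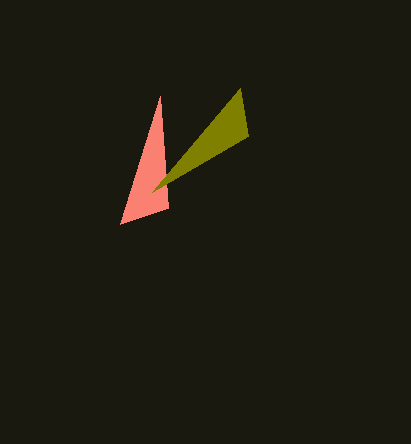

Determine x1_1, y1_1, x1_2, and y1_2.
x1_1 = 168; y1_1 = 208; x1_2 = 152; y1_2 = 192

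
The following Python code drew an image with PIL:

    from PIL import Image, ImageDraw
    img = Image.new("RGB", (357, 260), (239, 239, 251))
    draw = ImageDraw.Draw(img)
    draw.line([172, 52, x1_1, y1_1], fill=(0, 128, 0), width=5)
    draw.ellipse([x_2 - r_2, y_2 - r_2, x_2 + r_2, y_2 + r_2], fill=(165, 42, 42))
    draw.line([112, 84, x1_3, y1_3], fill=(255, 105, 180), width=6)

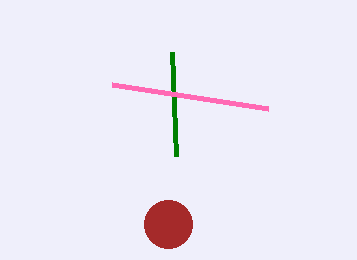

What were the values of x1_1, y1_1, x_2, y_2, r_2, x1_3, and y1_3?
x1_1 = 176, y1_1 = 156, x_2 = 168, y_2 = 224, r_2 = 24, x1_3 = 268, y1_3 = 108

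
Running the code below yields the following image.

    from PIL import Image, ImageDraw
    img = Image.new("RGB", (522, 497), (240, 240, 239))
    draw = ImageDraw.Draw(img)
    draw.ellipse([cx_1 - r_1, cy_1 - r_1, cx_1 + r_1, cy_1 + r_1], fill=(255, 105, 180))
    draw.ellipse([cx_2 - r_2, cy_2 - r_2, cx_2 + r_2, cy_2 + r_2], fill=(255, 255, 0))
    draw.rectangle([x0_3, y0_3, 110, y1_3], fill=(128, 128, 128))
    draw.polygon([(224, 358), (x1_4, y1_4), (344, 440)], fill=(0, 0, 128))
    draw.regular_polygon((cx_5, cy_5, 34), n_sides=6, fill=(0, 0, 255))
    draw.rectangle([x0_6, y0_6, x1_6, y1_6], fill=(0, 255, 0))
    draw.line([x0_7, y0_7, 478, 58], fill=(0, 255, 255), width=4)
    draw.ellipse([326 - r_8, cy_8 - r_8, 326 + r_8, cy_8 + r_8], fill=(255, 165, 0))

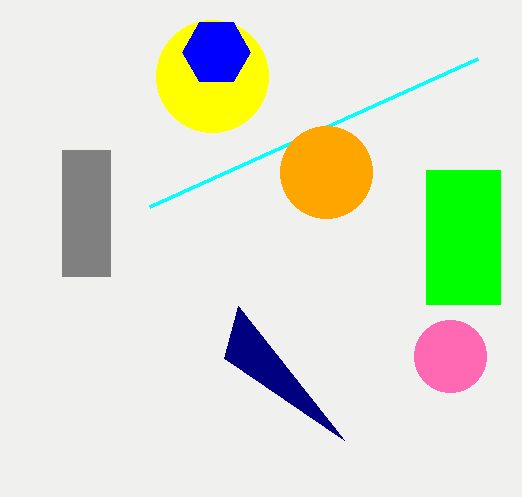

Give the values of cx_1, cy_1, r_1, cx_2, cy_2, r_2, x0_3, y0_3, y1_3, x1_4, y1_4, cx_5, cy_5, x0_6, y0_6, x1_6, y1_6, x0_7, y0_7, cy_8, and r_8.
cx_1 = 450
cy_1 = 356
r_1 = 36
cx_2 = 212
cy_2 = 76
r_2 = 56
x0_3 = 62
y0_3 = 150
y1_3 = 276
x1_4 = 238
y1_4 = 306
cx_5 = 216
cy_5 = 52
x0_6 = 426
y0_6 = 170
x1_6 = 500
y1_6 = 304
x0_7 = 150
y0_7 = 206
cy_8 = 172
r_8 = 46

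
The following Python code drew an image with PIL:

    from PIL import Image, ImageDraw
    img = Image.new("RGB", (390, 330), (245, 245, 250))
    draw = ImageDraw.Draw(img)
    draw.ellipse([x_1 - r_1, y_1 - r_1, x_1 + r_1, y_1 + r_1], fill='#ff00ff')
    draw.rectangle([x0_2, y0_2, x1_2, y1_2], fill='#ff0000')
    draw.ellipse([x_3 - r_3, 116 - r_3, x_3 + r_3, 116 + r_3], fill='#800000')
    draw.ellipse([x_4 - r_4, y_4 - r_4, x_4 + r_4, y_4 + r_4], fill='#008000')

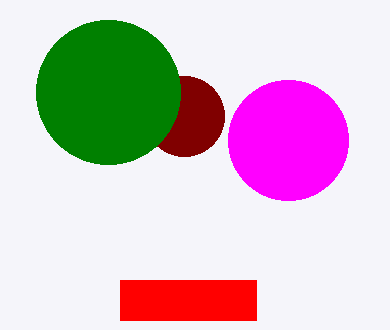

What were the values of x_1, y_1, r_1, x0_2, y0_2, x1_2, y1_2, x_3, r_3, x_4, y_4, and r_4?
x_1 = 288, y_1 = 140, r_1 = 60, x0_2 = 120, y0_2 = 280, x1_2 = 256, y1_2 = 320, x_3 = 184, r_3 = 40, x_4 = 108, y_4 = 92, r_4 = 72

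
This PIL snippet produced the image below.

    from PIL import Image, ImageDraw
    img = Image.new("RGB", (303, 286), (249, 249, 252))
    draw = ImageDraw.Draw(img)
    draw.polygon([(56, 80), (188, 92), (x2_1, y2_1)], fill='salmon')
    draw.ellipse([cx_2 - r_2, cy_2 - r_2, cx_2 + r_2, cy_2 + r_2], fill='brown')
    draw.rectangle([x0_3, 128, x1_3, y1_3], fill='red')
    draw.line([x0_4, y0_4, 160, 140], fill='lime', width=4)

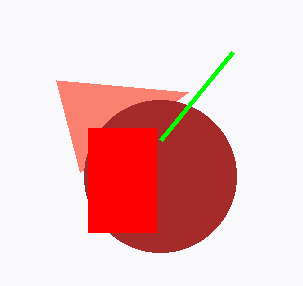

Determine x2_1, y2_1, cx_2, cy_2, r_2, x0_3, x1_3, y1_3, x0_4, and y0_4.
x2_1 = 80
y2_1 = 172
cx_2 = 160
cy_2 = 176
r_2 = 76
x0_3 = 88
x1_3 = 156
y1_3 = 232
x0_4 = 232
y0_4 = 52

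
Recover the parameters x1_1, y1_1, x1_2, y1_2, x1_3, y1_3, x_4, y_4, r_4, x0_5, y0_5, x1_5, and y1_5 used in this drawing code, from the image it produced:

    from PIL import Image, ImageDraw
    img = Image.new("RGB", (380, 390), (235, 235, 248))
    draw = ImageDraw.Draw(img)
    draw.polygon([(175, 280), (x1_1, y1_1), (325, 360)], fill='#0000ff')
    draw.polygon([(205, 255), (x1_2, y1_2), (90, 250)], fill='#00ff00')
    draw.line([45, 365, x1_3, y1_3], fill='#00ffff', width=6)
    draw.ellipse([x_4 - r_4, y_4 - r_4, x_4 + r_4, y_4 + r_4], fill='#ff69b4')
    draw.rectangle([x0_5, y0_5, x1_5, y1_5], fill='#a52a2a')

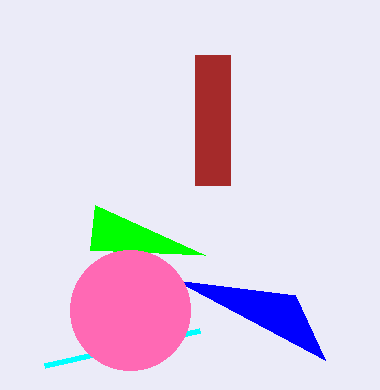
x1_1 = 295, y1_1 = 295, x1_2 = 95, y1_2 = 205, x1_3 = 200, y1_3 = 330, x_4 = 130, y_4 = 310, r_4 = 60, x0_5 = 195, y0_5 = 55, x1_5 = 230, y1_5 = 185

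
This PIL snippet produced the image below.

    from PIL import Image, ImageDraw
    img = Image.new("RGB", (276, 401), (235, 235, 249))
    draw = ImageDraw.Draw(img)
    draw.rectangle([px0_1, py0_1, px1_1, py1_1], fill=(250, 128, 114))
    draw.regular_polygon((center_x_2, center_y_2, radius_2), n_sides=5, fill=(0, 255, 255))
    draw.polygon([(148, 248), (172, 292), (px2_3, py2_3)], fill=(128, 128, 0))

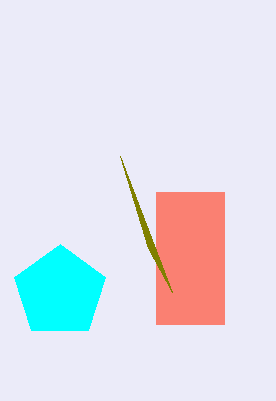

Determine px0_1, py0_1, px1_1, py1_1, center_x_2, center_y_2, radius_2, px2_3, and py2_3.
px0_1 = 156; py0_1 = 192; px1_1 = 224; py1_1 = 324; center_x_2 = 60; center_y_2 = 292; radius_2 = 48; px2_3 = 120; py2_3 = 156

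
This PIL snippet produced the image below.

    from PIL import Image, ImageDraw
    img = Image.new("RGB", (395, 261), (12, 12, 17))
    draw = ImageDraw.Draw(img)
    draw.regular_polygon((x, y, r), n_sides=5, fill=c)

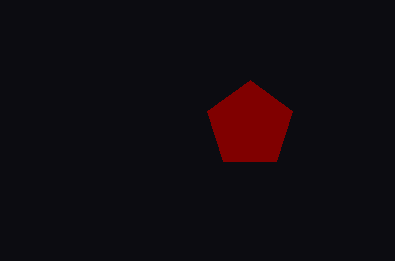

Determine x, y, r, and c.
x = 250; y = 125; r = 45; c = 'maroon'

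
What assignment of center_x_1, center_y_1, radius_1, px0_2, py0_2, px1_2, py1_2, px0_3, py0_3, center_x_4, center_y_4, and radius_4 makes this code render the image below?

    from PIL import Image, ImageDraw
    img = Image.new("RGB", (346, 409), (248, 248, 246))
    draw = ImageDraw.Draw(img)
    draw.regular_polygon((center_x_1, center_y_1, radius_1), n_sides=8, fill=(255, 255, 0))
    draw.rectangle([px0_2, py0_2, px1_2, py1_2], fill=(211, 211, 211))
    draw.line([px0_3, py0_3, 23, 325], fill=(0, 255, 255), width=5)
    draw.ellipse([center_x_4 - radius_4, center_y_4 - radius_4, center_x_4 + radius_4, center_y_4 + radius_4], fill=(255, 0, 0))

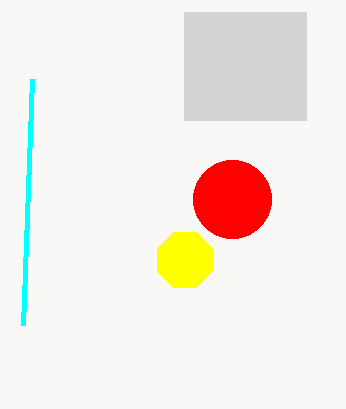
center_x_1 = 185, center_y_1 = 260, radius_1 = 30, px0_2 = 184, py0_2 = 12, px1_2 = 306, py1_2 = 120, px0_3 = 32, py0_3 = 79, center_x_4 = 232, center_y_4 = 199, radius_4 = 39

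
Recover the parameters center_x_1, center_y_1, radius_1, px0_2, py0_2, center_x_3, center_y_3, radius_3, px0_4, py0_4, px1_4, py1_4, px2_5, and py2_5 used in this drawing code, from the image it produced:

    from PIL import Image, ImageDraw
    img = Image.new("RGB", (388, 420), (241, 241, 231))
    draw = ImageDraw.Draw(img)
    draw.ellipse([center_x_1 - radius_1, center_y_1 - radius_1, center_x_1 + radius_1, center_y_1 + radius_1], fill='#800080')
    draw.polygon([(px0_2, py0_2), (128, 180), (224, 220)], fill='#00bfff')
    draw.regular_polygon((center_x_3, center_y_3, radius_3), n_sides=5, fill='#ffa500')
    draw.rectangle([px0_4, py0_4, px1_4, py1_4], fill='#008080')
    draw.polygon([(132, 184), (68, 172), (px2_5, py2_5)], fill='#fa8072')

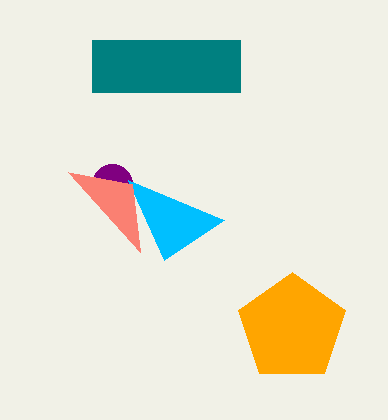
center_x_1 = 112
center_y_1 = 184
radius_1 = 20
px0_2 = 164
py0_2 = 260
center_x_3 = 292
center_y_3 = 328
radius_3 = 56
px0_4 = 92
py0_4 = 40
px1_4 = 240
py1_4 = 92
px2_5 = 140
py2_5 = 252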